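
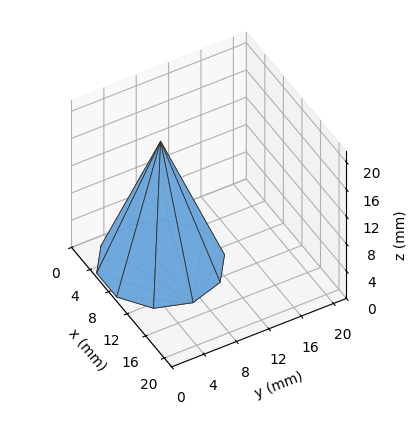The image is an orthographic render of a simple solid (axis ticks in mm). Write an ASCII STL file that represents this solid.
Reading the render: the shape is a regular 10-sided pyramid, base circumscribed radius ≈ 7 mm, apex at z ≈ 18 mm (dimensions read to the nearest mm from the axis ticks). For the STL, each face is triangulated and given an outward normal.

solid part
  facet normal 0.0000 0.0000 -1.0000
    outer loop
      vertex 9.16 13.66 0.00
      vertex 12.66 11.11 0.00
      vertex 14.00 7.00 0.00
    endloop
  endfacet
  facet normal 0.0000 0.0000 -1.0000
    outer loop
      vertex 4.84 13.66 0.00
      vertex 9.16 13.66 0.00
      vertex 14.00 7.00 0.00
    endloop
  endfacet
  facet normal 0.0000 0.0000 -1.0000
    outer loop
      vertex 1.34 11.11 0.00
      vertex 4.84 13.66 0.00
      vertex 14.00 7.00 0.00
    endloop
  endfacet
  facet normal 0.0000 0.0000 -1.0000
    outer loop
      vertex 0.00 7.00 0.00
      vertex 1.34 11.11 0.00
      vertex 14.00 7.00 0.00
    endloop
  endfacet
  facet normal 0.0000 0.0000 -1.0000
    outer loop
      vertex 1.34 2.89 0.00
      vertex 0.00 7.00 0.00
      vertex 14.00 7.00 0.00
    endloop
  endfacet
  facet normal 0.0000 0.0000 -1.0000
    outer loop
      vertex 4.84 0.34 0.00
      vertex 1.34 2.89 0.00
      vertex 14.00 7.00 0.00
    endloop
  endfacet
  facet normal 0.0000 0.0000 -1.0000
    outer loop
      vertex 9.16 0.34 0.00
      vertex 4.84 0.34 0.00
      vertex 14.00 7.00 0.00
    endloop
  endfacet
  facet normal 0.0000 0.0000 -1.0000
    outer loop
      vertex 12.66 2.89 0.00
      vertex 9.16 0.34 0.00
      vertex 14.00 7.00 0.00
    endloop
  endfacet
  facet normal 0.8917 0.2907 0.3468
    outer loop
      vertex 14.00 7.00 0.00
      vertex 12.66 11.11 0.00
      vertex 7.00 7.00 18.00
    endloop
  endfacet
  facet normal 0.5523 0.7581 0.3468
    outer loop
      vertex 12.66 11.11 0.00
      vertex 9.16 13.66 0.00
      vertex 7.00 7.00 18.00
    endloop
  endfacet
  facet normal 0.0000 0.9379 0.3470
    outer loop
      vertex 9.16 13.66 0.00
      vertex 4.84 13.66 0.00
      vertex 7.00 7.00 18.00
    endloop
  endfacet
  facet normal -0.5523 0.7581 0.3468
    outer loop
      vertex 4.84 13.66 0.00
      vertex 1.34 11.11 0.00
      vertex 7.00 7.00 18.00
    endloop
  endfacet
  facet normal -0.8917 0.2907 0.3468
    outer loop
      vertex 1.34 11.11 0.00
      vertex 0.00 7.00 0.00
      vertex 7.00 7.00 18.00
    endloop
  endfacet
  facet normal -0.8917 -0.2907 0.3468
    outer loop
      vertex 0.00 7.00 0.00
      vertex 1.34 2.89 0.00
      vertex 7.00 7.00 18.00
    endloop
  endfacet
  facet normal -0.5523 -0.7581 0.3468
    outer loop
      vertex 1.34 2.89 0.00
      vertex 4.84 0.34 0.00
      vertex 7.00 7.00 18.00
    endloop
  endfacet
  facet normal 0.0000 -0.9379 0.3470
    outer loop
      vertex 4.84 0.34 0.00
      vertex 9.16 0.34 0.00
      vertex 7.00 7.00 18.00
    endloop
  endfacet
  facet normal 0.5523 -0.7581 0.3468
    outer loop
      vertex 9.16 0.34 0.00
      vertex 12.66 2.89 0.00
      vertex 7.00 7.00 18.00
    endloop
  endfacet
  facet normal 0.8917 -0.2907 0.3468
    outer loop
      vertex 12.66 2.89 0.00
      vertex 14.00 7.00 0.00
      vertex 7.00 7.00 18.00
    endloop
  endfacet
endsolid part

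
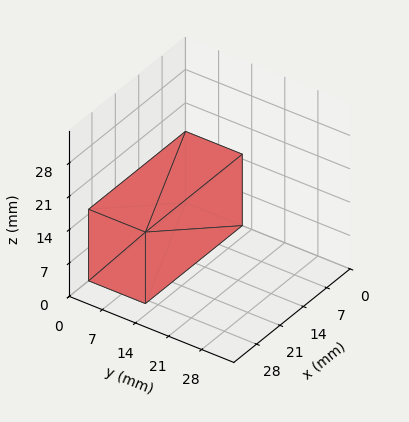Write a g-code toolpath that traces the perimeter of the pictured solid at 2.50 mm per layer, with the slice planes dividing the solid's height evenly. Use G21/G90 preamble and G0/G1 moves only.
Reading the render: the shape is a rectangular box, roughly 29 × 12 mm footprint and 15 mm tall (dimensions read to the nearest mm from the axis ticks). For the g-code, the solid's height is divided into equal slices at the stated Δz and each level perimeter traced with G1 moves after a G0 lift.

; perimeter-only toolpath
G21 ; units = mm
G90 ; absolute positioning
G28 ; home
; layer 1
G0 Z2.50
G0 X0.00 Y0.00
G1 X29.00 Y0.00
G1 X29.00 Y12.00
G1 X0.00 Y12.00
G1 X0.00 Y0.00
; layer 2
G0 Z5.00
G0 X0.00 Y0.00
G1 X29.00 Y0.00
G1 X29.00 Y12.00
G1 X0.00 Y12.00
G1 X0.00 Y0.00
; layer 3
G0 Z7.50
G0 X0.00 Y0.00
G1 X29.00 Y0.00
G1 X29.00 Y12.00
G1 X0.00 Y12.00
G1 X0.00 Y0.00
; layer 4
G0 Z10.00
G0 X0.00 Y0.00
G1 X29.00 Y0.00
G1 X29.00 Y12.00
G1 X0.00 Y12.00
G1 X0.00 Y0.00
; layer 5
G0 Z12.50
G0 X0.00 Y0.00
G1 X29.00 Y0.00
G1 X29.00 Y12.00
G1 X0.00 Y12.00
G1 X0.00 Y0.00
; layer 6
G0 Z15.00
G0 X0.00 Y0.00
G1 X29.00 Y0.00
G1 X29.00 Y12.00
G1 X0.00 Y12.00
G1 X0.00 Y0.00
M2 ; end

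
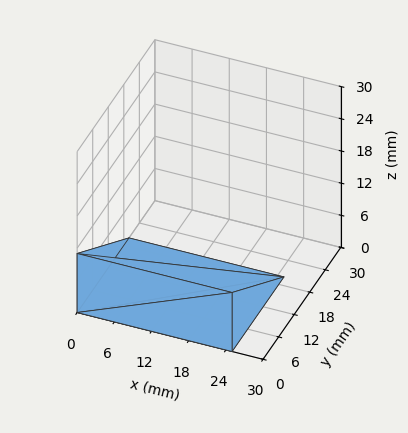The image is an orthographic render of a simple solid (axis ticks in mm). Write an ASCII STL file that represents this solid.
Reading the render: the shape is a wedge (ramp): 25 × 20 mm base, rising to 11 mm along the y=0 edge and sloping linearly to z=0 at y=20 (dimensions read to the nearest mm from the axis ticks). For the STL, each face is triangulated and given an outward normal.

solid part
  facet normal 0.0000 0.0000 -1.0000
    outer loop
      vertex 25.000 20.000 0.000
      vertex 25.000 0.000 0.000
      vertex 0.000 0.000 0.000
    endloop
  endfacet
  facet normal 0.0000 0.0000 -1.0000
    outer loop
      vertex 0.000 20.000 0.000
      vertex 25.000 20.000 0.000
      vertex 0.000 0.000 0.000
    endloop
  endfacet
  facet normal 0.0000 -1.0000 0.0000
    outer loop
      vertex 0.000 0.000 0.000
      vertex 25.000 0.000 0.000
      vertex 25.000 0.000 11.000
    endloop
  endfacet
  facet normal 0.0000 -1.0000 0.0000
    outer loop
      vertex 0.000 0.000 0.000
      vertex 25.000 0.000 11.000
      vertex 0.000 0.000 11.000
    endloop
  endfacet
  facet normal 0.0000 0.4819 0.8762
    outer loop
      vertex 0.000 0.000 11.000
      vertex 25.000 0.000 11.000
      vertex 25.000 20.000 0.000
    endloop
  endfacet
  facet normal 0.0000 0.4819 0.8762
    outer loop
      vertex 0.000 0.000 11.000
      vertex 25.000 20.000 0.000
      vertex 0.000 20.000 0.000
    endloop
  endfacet
  facet normal -1.0000 0.0000 0.0000
    outer loop
      vertex 0.000 0.000 11.000
      vertex 0.000 20.000 0.000
      vertex 0.000 0.000 0.000
    endloop
  endfacet
  facet normal 1.0000 0.0000 0.0000
    outer loop
      vertex 25.000 0.000 0.000
      vertex 25.000 20.000 0.000
      vertex 25.000 0.000 11.000
    endloop
  endfacet
endsolid part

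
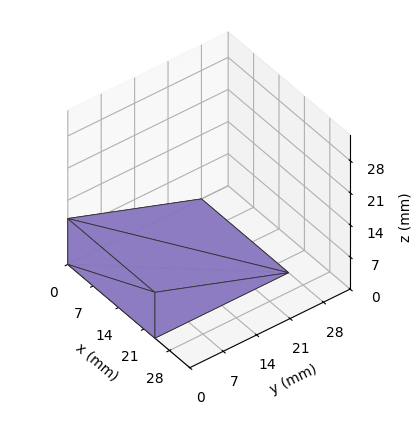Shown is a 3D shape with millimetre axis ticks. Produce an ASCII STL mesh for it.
Reading the render: the shape is a wedge (ramp): 24 × 28 mm base, rising to 10 mm along the y=0 edge and sloping linearly to z=0 at y=28 (dimensions read to the nearest mm from the axis ticks). For the STL, each face is triangulated and given an outward normal.

solid part
  facet normal 0.0000 0.0000 -1.0000
    outer loop
      vertex 24.000 28.000 0.000
      vertex 24.000 0.000 0.000
      vertex 0.000 0.000 0.000
    endloop
  endfacet
  facet normal 0.0000 0.0000 -1.0000
    outer loop
      vertex 0.000 28.000 0.000
      vertex 24.000 28.000 0.000
      vertex 0.000 0.000 0.000
    endloop
  endfacet
  facet normal 0.0000 -1.0000 0.0000
    outer loop
      vertex 0.000 0.000 0.000
      vertex 24.000 0.000 0.000
      vertex 24.000 0.000 10.000
    endloop
  endfacet
  facet normal 0.0000 -1.0000 0.0000
    outer loop
      vertex 0.000 0.000 0.000
      vertex 24.000 0.000 10.000
      vertex 0.000 0.000 10.000
    endloop
  endfacet
  facet normal 0.0000 0.3363 0.9417
    outer loop
      vertex 0.000 0.000 10.000
      vertex 24.000 0.000 10.000
      vertex 24.000 28.000 0.000
    endloop
  endfacet
  facet normal 0.0000 0.3363 0.9417
    outer loop
      vertex 0.000 0.000 10.000
      vertex 24.000 28.000 0.000
      vertex 0.000 28.000 0.000
    endloop
  endfacet
  facet normal -1.0000 0.0000 0.0000
    outer loop
      vertex 0.000 0.000 10.000
      vertex 0.000 28.000 0.000
      vertex 0.000 0.000 0.000
    endloop
  endfacet
  facet normal 1.0000 0.0000 0.0000
    outer loop
      vertex 24.000 0.000 0.000
      vertex 24.000 28.000 0.000
      vertex 24.000 0.000 10.000
    endloop
  endfacet
endsolid part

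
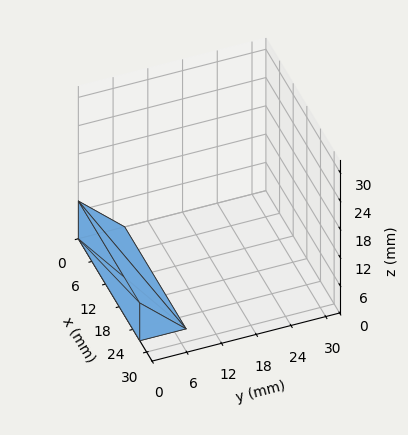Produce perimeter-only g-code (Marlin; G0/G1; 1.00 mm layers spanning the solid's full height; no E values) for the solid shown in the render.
Reading the render: the shape is a wedge (ramp): 27 × 8 mm base, rising to 8 mm along the y=0 edge and sloping linearly to z=0 at y=8 (dimensions read to the nearest mm from the axis ticks). For the g-code, the solid's height is divided into equal slices at the stated Δz and each level perimeter traced with G1 moves after a G0 lift.

; perimeter-only toolpath
G21 ; units = mm
G90 ; absolute positioning
G28 ; home
; layer 1
G0 Z1.00
G0 X0.00 Y0.00
G1 X27.00 Y0.00
G1 X27.00 Y7.00
G1 X0.00 Y7.00
G1 X0.00 Y0.00
; layer 2
G0 Z2.00
G0 X0.00 Y0.00
G1 X27.00 Y0.00
G1 X27.00 Y6.00
G1 X0.00 Y6.00
G1 X0.00 Y0.00
; layer 3
G0 Z3.00
G0 X0.00 Y0.00
G1 X27.00 Y0.00
G1 X27.00 Y5.00
G1 X0.00 Y5.00
G1 X0.00 Y0.00
; layer 4
G0 Z4.00
G0 X0.00 Y0.00
G1 X27.00 Y0.00
G1 X27.00 Y4.00
G1 X0.00 Y4.00
G1 X0.00 Y0.00
; layer 5
G0 Z5.00
G0 X0.00 Y0.00
G1 X27.00 Y0.00
G1 X27.00 Y3.00
G1 X0.00 Y3.00
G1 X0.00 Y0.00
; layer 6
G0 Z6.00
G0 X0.00 Y0.00
G1 X27.00 Y0.00
G1 X27.00 Y2.00
G1 X0.00 Y2.00
G1 X0.00 Y0.00
; layer 7
G0 Z7.00
G0 X0.00 Y0.00
G1 X27.00 Y0.00
G1 X27.00 Y1.00
G1 X0.00 Y1.00
G1 X0.00 Y0.00
M2 ; end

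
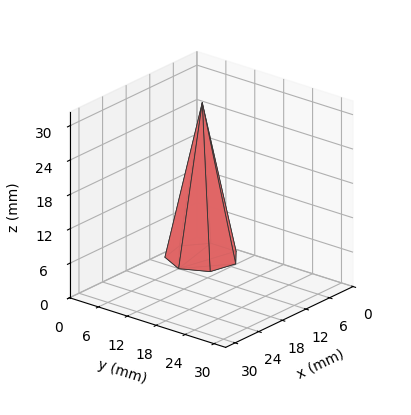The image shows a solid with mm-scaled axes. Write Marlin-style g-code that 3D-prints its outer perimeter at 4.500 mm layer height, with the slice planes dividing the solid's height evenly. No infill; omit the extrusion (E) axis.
Reading the render: the shape is a regular 7-sided pyramid, base circumscribed radius ≈ 6 mm, apex at z ≈ 27 mm (dimensions read to the nearest mm from the axis ticks). For the g-code, the solid's height is divided into equal slices at the stated Δz and each level perimeter traced with G1 moves after a G0 lift.

; perimeter-only toolpath
G21 ; units = mm
G90 ; absolute positioning
G28 ; home
; layer 1
G0 Z4.500
G0 X11.000 Y6.000
G1 X9.117 Y9.909
G1 X4.888 Y10.875
G1 X1.495 Y8.169
G1 X1.495 Y3.831
G1 X4.888 Y1.125
G1 X9.117 Y2.091
G1 X11.000 Y6.000
; layer 2
G0 Z9.000
G0 X10.000 Y6.000
G1 X8.494 Y9.127
G1 X5.110 Y9.900
G1 X2.396 Y7.735
G1 X2.396 Y4.265
G1 X5.110 Y2.100
G1 X8.494 Y2.873
G1 X10.000 Y6.000
; layer 3
G0 Z13.500
G0 X9.000 Y6.000
G1 X7.870 Y8.346
G1 X5.332 Y8.925
G1 X3.297 Y7.301
G1 X3.297 Y4.699
G1 X5.332 Y3.075
G1 X7.870 Y3.655
G1 X9.000 Y6.000
; layer 4
G0 Z18.000
G0 X8.000 Y6.000
G1 X7.247 Y7.564
G1 X5.555 Y7.950
G1 X4.198 Y6.868
G1 X4.198 Y5.132
G1 X5.555 Y4.050
G1 X7.247 Y4.436
G1 X8.000 Y6.000
; layer 5
G0 Z22.500
G0 X7.000 Y6.000
G1 X6.623 Y6.782
G1 X5.777 Y6.975
G1 X5.099 Y6.434
G1 X5.099 Y5.566
G1 X5.777 Y5.025
G1 X6.623 Y5.218
G1 X7.000 Y6.000
M2 ; end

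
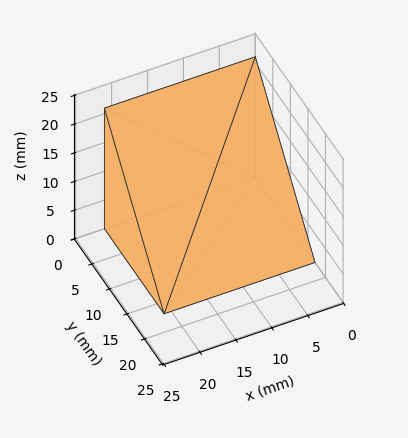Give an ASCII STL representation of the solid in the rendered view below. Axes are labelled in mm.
Reading the render: the shape is a wedge (ramp): 21 × 17 mm base, rising to 21 mm along the y=0 edge and sloping linearly to z=0 at y=17 (dimensions read to the nearest mm from the axis ticks). For the STL, each face is triangulated and given an outward normal.

solid part
  facet normal 0.0000 0.0000 -1.0000
    outer loop
      vertex 21.000 17.000 0.000
      vertex 21.000 0.000 0.000
      vertex 0.000 0.000 0.000
    endloop
  endfacet
  facet normal 0.0000 0.0000 -1.0000
    outer loop
      vertex 0.000 17.000 0.000
      vertex 21.000 17.000 0.000
      vertex 0.000 0.000 0.000
    endloop
  endfacet
  facet normal 0.0000 -1.0000 0.0000
    outer loop
      vertex 0.000 0.000 0.000
      vertex 21.000 0.000 0.000
      vertex 21.000 0.000 21.000
    endloop
  endfacet
  facet normal 0.0000 -1.0000 0.0000
    outer loop
      vertex 0.000 0.000 0.000
      vertex 21.000 0.000 21.000
      vertex 0.000 0.000 21.000
    endloop
  endfacet
  facet normal 0.0000 0.7772 0.6292
    outer loop
      vertex 0.000 0.000 21.000
      vertex 21.000 0.000 21.000
      vertex 21.000 17.000 0.000
    endloop
  endfacet
  facet normal 0.0000 0.7772 0.6292
    outer loop
      vertex 0.000 0.000 21.000
      vertex 21.000 17.000 0.000
      vertex 0.000 17.000 0.000
    endloop
  endfacet
  facet normal -1.0000 0.0000 0.0000
    outer loop
      vertex 0.000 0.000 21.000
      vertex 0.000 17.000 0.000
      vertex 0.000 0.000 0.000
    endloop
  endfacet
  facet normal 1.0000 0.0000 0.0000
    outer loop
      vertex 21.000 0.000 0.000
      vertex 21.000 17.000 0.000
      vertex 21.000 0.000 21.000
    endloop
  endfacet
endsolid part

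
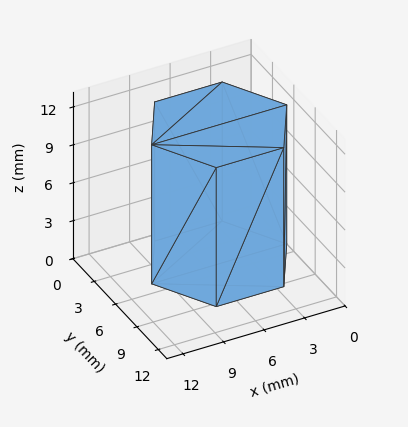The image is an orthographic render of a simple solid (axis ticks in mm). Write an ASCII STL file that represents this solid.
Reading the render: the shape is a regular 6-sided prism (a cylinder approximated with 6 flat sides), circumscribed radius ≈ 5 mm, height ≈ 11 mm (dimensions read to the nearest mm from the axis ticks). For the STL, each face is triangulated and given an outward normal.

solid part
  facet normal 0.0000 0.0000 -1.0000
    outer loop
      vertex 2.500 9.330 0.000
      vertex 7.500 9.330 0.000
      vertex 10.000 5.000 0.000
    endloop
  endfacet
  facet normal 0.0000 0.0000 -1.0000
    outer loop
      vertex 0.000 5.000 0.000
      vertex 2.500 9.330 0.000
      vertex 10.000 5.000 0.000
    endloop
  endfacet
  facet normal 0.0000 0.0000 -1.0000
    outer loop
      vertex 2.500 0.670 0.000
      vertex 0.000 5.000 0.000
      vertex 10.000 5.000 0.000
    endloop
  endfacet
  facet normal 0.0000 0.0000 -1.0000
    outer loop
      vertex 7.500 0.670 0.000
      vertex 2.500 0.670 0.000
      vertex 10.000 5.000 0.000
    endloop
  endfacet
  facet normal 0.0000 0.0000 1.0000
    outer loop
      vertex 10.000 5.000 11.000
      vertex 7.500 9.330 11.000
      vertex 2.500 9.330 11.000
    endloop
  endfacet
  facet normal 0.0000 0.0000 1.0000
    outer loop
      vertex 10.000 5.000 11.000
      vertex 2.500 9.330 11.000
      vertex 0.000 5.000 11.000
    endloop
  endfacet
  facet normal 0.0000 0.0000 1.0000
    outer loop
      vertex 10.000 5.000 11.000
      vertex 0.000 5.000 11.000
      vertex 2.500 0.670 11.000
    endloop
  endfacet
  facet normal 0.0000 0.0000 1.0000
    outer loop
      vertex 10.000 5.000 11.000
      vertex 2.500 0.670 11.000
      vertex 7.500 0.670 11.000
    endloop
  endfacet
  facet normal 0.8660 0.5000 0.0000
    outer loop
      vertex 10.000 5.000 0.000
      vertex 7.500 9.330 0.000
      vertex 7.500 9.330 11.000
    endloop
  endfacet
  facet normal 0.8660 0.5000 0.0000
    outer loop
      vertex 10.000 5.000 0.000
      vertex 7.500 9.330 11.000
      vertex 10.000 5.000 11.000
    endloop
  endfacet
  facet normal 0.0000 1.0000 0.0000
    outer loop
      vertex 7.500 9.330 0.000
      vertex 2.500 9.330 0.000
      vertex 2.500 9.330 11.000
    endloop
  endfacet
  facet normal 0.0000 1.0000 0.0000
    outer loop
      vertex 7.500 9.330 0.000
      vertex 2.500 9.330 11.000
      vertex 7.500 9.330 11.000
    endloop
  endfacet
  facet normal -0.8660 0.5000 0.0000
    outer loop
      vertex 2.500 9.330 0.000
      vertex 0.000 5.000 0.000
      vertex 0.000 5.000 11.000
    endloop
  endfacet
  facet normal -0.8660 0.5000 0.0000
    outer loop
      vertex 2.500 9.330 0.000
      vertex 0.000 5.000 11.000
      vertex 2.500 9.330 11.000
    endloop
  endfacet
  facet normal -0.8660 -0.5000 0.0000
    outer loop
      vertex 0.000 5.000 0.000
      vertex 2.500 0.670 0.000
      vertex 2.500 0.670 11.000
    endloop
  endfacet
  facet normal -0.8660 -0.5000 0.0000
    outer loop
      vertex 0.000 5.000 0.000
      vertex 2.500 0.670 11.000
      vertex 0.000 5.000 11.000
    endloop
  endfacet
  facet normal 0.0000 -1.0000 0.0000
    outer loop
      vertex 2.500 0.670 0.000
      vertex 7.500 0.670 0.000
      vertex 7.500 0.670 11.000
    endloop
  endfacet
  facet normal 0.0000 -1.0000 0.0000
    outer loop
      vertex 2.500 0.670 0.000
      vertex 7.500 0.670 11.000
      vertex 2.500 0.670 11.000
    endloop
  endfacet
  facet normal 0.8660 -0.5000 0.0000
    outer loop
      vertex 7.500 0.670 0.000
      vertex 10.000 5.000 0.000
      vertex 10.000 5.000 11.000
    endloop
  endfacet
  facet normal 0.8660 -0.5000 0.0000
    outer loop
      vertex 7.500 0.670 0.000
      vertex 10.000 5.000 11.000
      vertex 7.500 0.670 11.000
    endloop
  endfacet
endsolid part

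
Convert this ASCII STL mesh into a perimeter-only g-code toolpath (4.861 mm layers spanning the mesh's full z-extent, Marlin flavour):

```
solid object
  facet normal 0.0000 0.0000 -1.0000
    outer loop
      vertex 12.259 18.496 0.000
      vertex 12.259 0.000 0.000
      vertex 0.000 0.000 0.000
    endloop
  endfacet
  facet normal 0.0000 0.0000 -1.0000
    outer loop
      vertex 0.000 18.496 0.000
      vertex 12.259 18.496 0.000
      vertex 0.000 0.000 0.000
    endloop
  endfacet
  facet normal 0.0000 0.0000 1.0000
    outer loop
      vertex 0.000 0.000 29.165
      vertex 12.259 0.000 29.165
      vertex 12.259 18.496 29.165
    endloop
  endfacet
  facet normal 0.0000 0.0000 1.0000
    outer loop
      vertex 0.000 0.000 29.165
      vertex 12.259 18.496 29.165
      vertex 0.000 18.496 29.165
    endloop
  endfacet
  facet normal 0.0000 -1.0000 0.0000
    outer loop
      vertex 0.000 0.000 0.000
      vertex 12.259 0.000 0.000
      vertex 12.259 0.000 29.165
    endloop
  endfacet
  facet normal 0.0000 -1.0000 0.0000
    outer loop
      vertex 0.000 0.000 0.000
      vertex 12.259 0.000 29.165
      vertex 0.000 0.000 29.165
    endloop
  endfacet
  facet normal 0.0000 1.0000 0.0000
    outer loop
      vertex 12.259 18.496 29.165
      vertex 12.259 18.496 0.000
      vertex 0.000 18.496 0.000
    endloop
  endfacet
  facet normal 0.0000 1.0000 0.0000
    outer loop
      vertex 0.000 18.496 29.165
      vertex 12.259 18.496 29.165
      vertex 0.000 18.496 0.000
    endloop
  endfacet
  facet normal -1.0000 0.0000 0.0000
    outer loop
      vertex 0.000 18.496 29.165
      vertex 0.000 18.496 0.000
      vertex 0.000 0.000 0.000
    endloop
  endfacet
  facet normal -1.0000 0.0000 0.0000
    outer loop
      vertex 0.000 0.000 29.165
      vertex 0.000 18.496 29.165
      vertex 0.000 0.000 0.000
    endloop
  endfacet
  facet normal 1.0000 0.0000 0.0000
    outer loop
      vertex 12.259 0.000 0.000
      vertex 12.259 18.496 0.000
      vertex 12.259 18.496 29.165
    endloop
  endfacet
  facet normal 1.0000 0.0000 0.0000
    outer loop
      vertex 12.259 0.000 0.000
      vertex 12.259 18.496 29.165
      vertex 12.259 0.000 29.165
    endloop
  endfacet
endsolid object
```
; perimeter-only toolpath
G21 ; units = mm
G90 ; absolute positioning
G28 ; home
; layer 1
G0 Z4.861
G0 X0.000 Y0.000
G1 X12.259 Y0.000
G1 X12.259 Y18.496
G1 X0.000 Y18.496
G1 X0.000 Y0.000
; layer 2
G0 Z9.722
G0 X0.000 Y0.000
G1 X12.259 Y0.000
G1 X12.259 Y18.496
G1 X0.000 Y18.496
G1 X0.000 Y0.000
; layer 3
G0 Z14.582
G0 X0.000 Y0.000
G1 X12.259 Y0.000
G1 X12.259 Y18.496
G1 X0.000 Y18.496
G1 X0.000 Y0.000
; layer 4
G0 Z19.443
G0 X0.000 Y0.000
G1 X12.259 Y0.000
G1 X12.259 Y18.496
G1 X0.000 Y18.496
G1 X0.000 Y0.000
; layer 5
G0 Z24.304
G0 X0.000 Y0.000
G1 X12.259 Y0.000
G1 X12.259 Y18.496
G1 X0.000 Y18.496
G1 X0.000 Y0.000
; layer 6
G0 Z29.165
G0 X0.000 Y0.000
G1 X12.259 Y0.000
G1 X12.259 Y18.496
G1 X0.000 Y18.496
G1 X0.000 Y0.000
M2 ; end

The solid is a rectangular box, roughly 12.3 × 18.5 mm footprint and 29.2 mm tall. Slicing at Δz = 4.861 mm — 6 equal slices spanning the solid's height, so layer i sits at z = i·h/6 — gives 6 non-empty perimeters. Each is a 4-segment closed polygon; G0 lifts to the layer z and rapids to the start vertex, then G1 traces the edges.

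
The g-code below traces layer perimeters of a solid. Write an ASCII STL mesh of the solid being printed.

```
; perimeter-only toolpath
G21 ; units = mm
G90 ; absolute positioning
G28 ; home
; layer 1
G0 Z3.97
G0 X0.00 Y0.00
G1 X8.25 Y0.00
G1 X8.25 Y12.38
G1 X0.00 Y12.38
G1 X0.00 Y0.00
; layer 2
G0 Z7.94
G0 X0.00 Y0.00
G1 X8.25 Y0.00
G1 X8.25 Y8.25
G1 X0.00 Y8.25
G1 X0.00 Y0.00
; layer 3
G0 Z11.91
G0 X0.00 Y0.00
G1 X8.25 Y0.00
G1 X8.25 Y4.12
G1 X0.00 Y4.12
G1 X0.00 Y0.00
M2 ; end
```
solid part
  facet normal 0.0000 0.0000 -1.0000
    outer loop
      vertex 8.25 16.50 0.00
      vertex 8.25 0.00 0.00
      vertex 0.00 0.00 0.00
    endloop
  endfacet
  facet normal 0.0000 0.0000 -1.0000
    outer loop
      vertex 0.00 16.50 0.00
      vertex 8.25 16.50 0.00
      vertex 0.00 0.00 0.00
    endloop
  endfacet
  facet normal 0.0000 -1.0000 0.0000
    outer loop
      vertex 0.00 0.00 0.00
      vertex 8.25 0.00 0.00
      vertex 8.25 0.00 15.88
    endloop
  endfacet
  facet normal 0.0000 -1.0000 0.0000
    outer loop
      vertex 0.00 0.00 0.00
      vertex 8.25 0.00 15.88
      vertex 0.00 0.00 15.88
    endloop
  endfacet
  facet normal 0.0000 0.6934 0.7205
    outer loop
      vertex 0.00 0.00 15.88
      vertex 8.25 0.00 15.88
      vertex 8.25 16.50 0.00
    endloop
  endfacet
  facet normal 0.0000 0.6934 0.7205
    outer loop
      vertex 0.00 0.00 15.88
      vertex 8.25 16.50 0.00
      vertex 0.00 16.50 0.00
    endloop
  endfacet
  facet normal -1.0000 0.0000 0.0000
    outer loop
      vertex 0.00 0.00 15.88
      vertex 0.00 16.50 0.00
      vertex 0.00 0.00 0.00
    endloop
  endfacet
  facet normal 1.0000 0.0000 0.0000
    outer loop
      vertex 8.25 0.00 0.00
      vertex 8.25 16.50 0.00
      vertex 8.25 0.00 15.88
    endloop
  endfacet
endsolid part

The G0 Z moves step by Δz≈3.97 mm. The G1 loops shrink linearly with z, so the solid tapers from its base footprint up to z≈15.9. Closing with a flat bottom cap and the tapered top and triangulating gives 8 facets — a wedge (ramp): 8.25 × 16.5 mm base, rising to 15.9 mm along the y=0 edge and sloping linearly to z=0 at y=16.5.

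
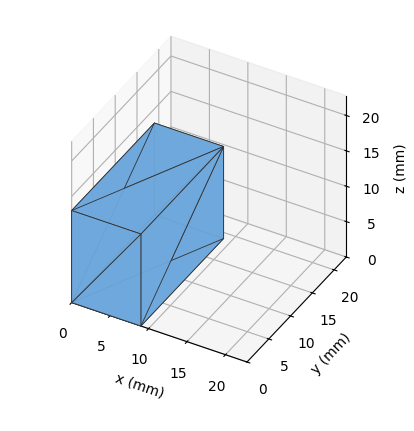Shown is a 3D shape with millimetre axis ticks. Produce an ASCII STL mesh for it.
Reading the render: the shape is a rectangular box, roughly 9 × 19 mm footprint and 13 mm tall (dimensions read to the nearest mm from the axis ticks). For the STL, each face is triangulated and given an outward normal.

solid part
  facet normal 0.0000 0.0000 -1.0000
    outer loop
      vertex 9.000 19.000 0.000
      vertex 9.000 0.000 0.000
      vertex 0.000 0.000 0.000
    endloop
  endfacet
  facet normal 0.0000 0.0000 -1.0000
    outer loop
      vertex 0.000 19.000 0.000
      vertex 9.000 19.000 0.000
      vertex 0.000 0.000 0.000
    endloop
  endfacet
  facet normal 0.0000 0.0000 1.0000
    outer loop
      vertex 0.000 0.000 13.000
      vertex 9.000 0.000 13.000
      vertex 9.000 19.000 13.000
    endloop
  endfacet
  facet normal 0.0000 0.0000 1.0000
    outer loop
      vertex 0.000 0.000 13.000
      vertex 9.000 19.000 13.000
      vertex 0.000 19.000 13.000
    endloop
  endfacet
  facet normal 0.0000 -1.0000 0.0000
    outer loop
      vertex 0.000 0.000 0.000
      vertex 9.000 0.000 0.000
      vertex 9.000 0.000 13.000
    endloop
  endfacet
  facet normal 0.0000 -1.0000 0.0000
    outer loop
      vertex 0.000 0.000 0.000
      vertex 9.000 0.000 13.000
      vertex 0.000 0.000 13.000
    endloop
  endfacet
  facet normal 0.0000 1.0000 0.0000
    outer loop
      vertex 9.000 19.000 13.000
      vertex 9.000 19.000 0.000
      vertex 0.000 19.000 0.000
    endloop
  endfacet
  facet normal 0.0000 1.0000 0.0000
    outer loop
      vertex 0.000 19.000 13.000
      vertex 9.000 19.000 13.000
      vertex 0.000 19.000 0.000
    endloop
  endfacet
  facet normal -1.0000 0.0000 0.0000
    outer loop
      vertex 0.000 19.000 13.000
      vertex 0.000 19.000 0.000
      vertex 0.000 0.000 0.000
    endloop
  endfacet
  facet normal -1.0000 0.0000 0.0000
    outer loop
      vertex 0.000 0.000 13.000
      vertex 0.000 19.000 13.000
      vertex 0.000 0.000 0.000
    endloop
  endfacet
  facet normal 1.0000 0.0000 0.0000
    outer loop
      vertex 9.000 0.000 0.000
      vertex 9.000 19.000 0.000
      vertex 9.000 19.000 13.000
    endloop
  endfacet
  facet normal 1.0000 0.0000 0.0000
    outer loop
      vertex 9.000 0.000 0.000
      vertex 9.000 19.000 13.000
      vertex 9.000 0.000 13.000
    endloop
  endfacet
endsolid part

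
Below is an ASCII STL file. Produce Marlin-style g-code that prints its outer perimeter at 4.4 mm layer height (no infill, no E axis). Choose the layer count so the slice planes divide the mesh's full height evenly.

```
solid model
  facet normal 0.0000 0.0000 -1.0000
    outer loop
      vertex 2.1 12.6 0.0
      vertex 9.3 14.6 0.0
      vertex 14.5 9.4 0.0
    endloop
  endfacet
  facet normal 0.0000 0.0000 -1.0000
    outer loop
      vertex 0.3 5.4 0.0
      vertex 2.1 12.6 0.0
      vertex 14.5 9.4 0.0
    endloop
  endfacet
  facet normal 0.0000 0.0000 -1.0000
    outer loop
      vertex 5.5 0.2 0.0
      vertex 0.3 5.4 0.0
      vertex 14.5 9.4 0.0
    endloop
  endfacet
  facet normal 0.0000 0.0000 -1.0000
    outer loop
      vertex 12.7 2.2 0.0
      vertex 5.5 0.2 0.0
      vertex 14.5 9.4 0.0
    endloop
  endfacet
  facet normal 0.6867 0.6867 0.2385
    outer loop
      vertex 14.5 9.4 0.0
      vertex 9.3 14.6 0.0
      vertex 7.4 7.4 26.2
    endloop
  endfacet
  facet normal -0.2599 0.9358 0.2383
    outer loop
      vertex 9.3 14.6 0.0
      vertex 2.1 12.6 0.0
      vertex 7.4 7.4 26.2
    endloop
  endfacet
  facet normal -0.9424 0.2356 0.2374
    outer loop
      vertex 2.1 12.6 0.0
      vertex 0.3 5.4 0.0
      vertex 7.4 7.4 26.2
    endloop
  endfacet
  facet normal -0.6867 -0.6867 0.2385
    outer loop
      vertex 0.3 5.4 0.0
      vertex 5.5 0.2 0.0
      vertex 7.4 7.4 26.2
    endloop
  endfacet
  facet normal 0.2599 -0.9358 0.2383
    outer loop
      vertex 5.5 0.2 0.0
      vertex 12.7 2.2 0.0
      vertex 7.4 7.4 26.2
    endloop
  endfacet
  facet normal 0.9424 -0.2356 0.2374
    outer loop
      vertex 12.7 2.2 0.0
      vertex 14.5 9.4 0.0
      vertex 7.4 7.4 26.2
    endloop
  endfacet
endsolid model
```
; perimeter-only toolpath
G21 ; units = mm
G90 ; absolute positioning
G28 ; home
; layer 1
G0 Z4.4
G0 X13.3 Y9.1
G1 X9.0 Y13.4
G1 X3.0 Y11.7
G1 X1.5 Y5.7
G1 X5.8 Y1.4
G1 X11.8 Y3.1
G1 X13.3 Y9.1
; layer 2
G0 Z8.7
G0 X12.1 Y8.7
G1 X8.7 Y12.2
G1 X3.9 Y10.9
G1 X2.7 Y6.1
G1 X6.1 Y2.6
G1 X10.9 Y3.9
G1 X12.1 Y8.7
; layer 3
G0 Z13.1
G0 X10.9 Y8.4
G1 X8.4 Y11.0
G1 X4.8 Y10.0
G1 X3.9 Y6.4
G1 X6.5 Y3.8
G1 X10.1 Y4.8
G1 X10.9 Y8.4
; layer 4
G0 Z17.5
G0 X9.8 Y8.1
G1 X8.0 Y9.8
G1 X5.6 Y9.1
G1 X5.0 Y6.7
G1 X6.8 Y5.0
G1 X9.2 Y5.7
G1 X9.8 Y8.1
; layer 5
G0 Z21.8
G0 X8.6 Y7.7
G1 X7.7 Y8.6
G1 X6.5 Y8.3
G1 X6.2 Y7.1
G1 X7.1 Y6.2
G1 X8.3 Y6.5
G1 X8.6 Y7.7
M2 ; end

The solid is a regular 6-sided pyramid, base circumscribed radius ≈ 7.4 mm, apex at z ≈ 26.2 mm. Slicing at Δz = 4.4 mm — 6 equal slices spanning the solid's height, so layer i sits at z = i·h/6 — gives 5 non-empty perimeters. Each is a 6-segment closed polygon; G0 lifts to the layer z and rapids to the start vertex, then G1 traces the edges. The cross-section shrinks linearly with z (the slice at the apex is degenerate and omitted).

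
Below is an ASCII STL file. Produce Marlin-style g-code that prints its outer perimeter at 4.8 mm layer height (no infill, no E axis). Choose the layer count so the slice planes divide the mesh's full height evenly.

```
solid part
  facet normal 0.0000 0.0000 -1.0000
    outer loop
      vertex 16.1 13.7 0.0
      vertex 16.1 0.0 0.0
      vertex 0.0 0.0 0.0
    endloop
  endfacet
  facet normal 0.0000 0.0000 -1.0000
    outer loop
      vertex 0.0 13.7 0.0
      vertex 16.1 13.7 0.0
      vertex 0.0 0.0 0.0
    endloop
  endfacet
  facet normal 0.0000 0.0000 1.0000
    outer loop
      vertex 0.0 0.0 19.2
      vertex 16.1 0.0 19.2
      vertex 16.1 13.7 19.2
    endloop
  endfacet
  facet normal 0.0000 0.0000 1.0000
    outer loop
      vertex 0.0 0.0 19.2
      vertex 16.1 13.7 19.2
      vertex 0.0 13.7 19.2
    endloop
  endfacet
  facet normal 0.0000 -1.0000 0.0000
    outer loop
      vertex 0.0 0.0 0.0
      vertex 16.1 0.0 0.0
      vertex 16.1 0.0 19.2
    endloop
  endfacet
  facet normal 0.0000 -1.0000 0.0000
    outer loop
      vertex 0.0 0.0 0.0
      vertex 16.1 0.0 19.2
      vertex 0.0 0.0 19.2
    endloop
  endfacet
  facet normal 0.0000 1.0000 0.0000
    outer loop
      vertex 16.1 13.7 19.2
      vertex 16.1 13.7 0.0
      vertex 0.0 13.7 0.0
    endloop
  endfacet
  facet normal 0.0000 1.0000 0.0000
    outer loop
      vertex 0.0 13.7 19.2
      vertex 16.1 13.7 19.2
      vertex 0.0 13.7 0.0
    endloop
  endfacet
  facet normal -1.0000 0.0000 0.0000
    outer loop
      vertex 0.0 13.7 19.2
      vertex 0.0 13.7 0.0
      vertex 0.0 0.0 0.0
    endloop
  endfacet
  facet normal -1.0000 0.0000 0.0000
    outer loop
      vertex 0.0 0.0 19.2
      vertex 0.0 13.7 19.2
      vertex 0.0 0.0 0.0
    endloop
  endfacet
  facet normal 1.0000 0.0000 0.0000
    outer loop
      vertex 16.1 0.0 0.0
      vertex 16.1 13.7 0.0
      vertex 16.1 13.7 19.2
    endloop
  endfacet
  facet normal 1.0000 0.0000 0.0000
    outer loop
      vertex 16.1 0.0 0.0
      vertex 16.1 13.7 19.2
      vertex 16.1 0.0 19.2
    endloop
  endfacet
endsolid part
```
; perimeter-only toolpath
G21 ; units = mm
G90 ; absolute positioning
G28 ; home
; layer 1
G0 Z4.8
G0 X0.0 Y0.0
G1 X16.1 Y0.0
G1 X16.1 Y13.7
G1 X0.0 Y13.7
G1 X0.0 Y0.0
; layer 2
G0 Z9.6
G0 X0.0 Y0.0
G1 X16.1 Y0.0
G1 X16.1 Y13.7
G1 X0.0 Y13.7
G1 X0.0 Y0.0
; layer 3
G0 Z14.4
G0 X0.0 Y0.0
G1 X16.1 Y0.0
G1 X16.1 Y13.7
G1 X0.0 Y13.7
G1 X0.0 Y0.0
; layer 4
G0 Z19.2
G0 X0.0 Y0.0
G1 X16.1 Y0.0
G1 X16.1 Y13.7
G1 X0.0 Y13.7
G1 X0.0 Y0.0
M2 ; end

The solid is a rectangular box, roughly 16.1 × 13.7 mm footprint and 19.2 mm tall. Slicing at Δz = 4.8 mm — 4 equal slices spanning the solid's height, so layer i sits at z = i·h/4 — gives 4 non-empty perimeters. Each is a 4-segment closed polygon; G0 lifts to the layer z and rapids to the start vertex, then G1 traces the edges.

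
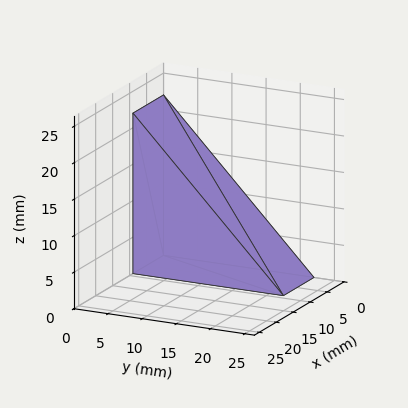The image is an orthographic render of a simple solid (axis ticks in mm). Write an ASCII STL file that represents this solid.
Reading the render: the shape is a wedge (ramp): 9 × 22 mm base, rising to 22 mm along the y=0 edge and sloping linearly to z=0 at y=22 (dimensions read to the nearest mm from the axis ticks). For the STL, each face is triangulated and given an outward normal.

solid part
  facet normal 0.0000 0.0000 -1.0000
    outer loop
      vertex 9.000 22.000 0.000
      vertex 9.000 0.000 0.000
      vertex 0.000 0.000 0.000
    endloop
  endfacet
  facet normal 0.0000 0.0000 -1.0000
    outer loop
      vertex 0.000 22.000 0.000
      vertex 9.000 22.000 0.000
      vertex 0.000 0.000 0.000
    endloop
  endfacet
  facet normal 0.0000 -1.0000 0.0000
    outer loop
      vertex 0.000 0.000 0.000
      vertex 9.000 0.000 0.000
      vertex 9.000 0.000 22.000
    endloop
  endfacet
  facet normal 0.0000 -1.0000 0.0000
    outer loop
      vertex 0.000 0.000 0.000
      vertex 9.000 0.000 22.000
      vertex 0.000 0.000 22.000
    endloop
  endfacet
  facet normal 0.0000 0.7071 0.7071
    outer loop
      vertex 0.000 0.000 22.000
      vertex 9.000 0.000 22.000
      vertex 9.000 22.000 0.000
    endloop
  endfacet
  facet normal 0.0000 0.7071 0.7071
    outer loop
      vertex 0.000 0.000 22.000
      vertex 9.000 22.000 0.000
      vertex 0.000 22.000 0.000
    endloop
  endfacet
  facet normal -1.0000 0.0000 0.0000
    outer loop
      vertex 0.000 0.000 22.000
      vertex 0.000 22.000 0.000
      vertex 0.000 0.000 0.000
    endloop
  endfacet
  facet normal 1.0000 0.0000 0.0000
    outer loop
      vertex 9.000 0.000 0.000
      vertex 9.000 22.000 0.000
      vertex 9.000 0.000 22.000
    endloop
  endfacet
endsolid part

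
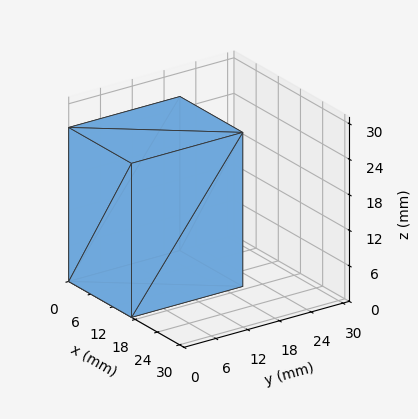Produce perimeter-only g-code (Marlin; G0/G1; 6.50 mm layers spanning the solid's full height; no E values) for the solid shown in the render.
Reading the render: the shape is a rectangular box, roughly 17 × 21 mm footprint and 26 mm tall (dimensions read to the nearest mm from the axis ticks). For the g-code, the solid's height is divided into equal slices at the stated Δz and each level perimeter traced with G1 moves after a G0 lift.

; perimeter-only toolpath
G21 ; units = mm
G90 ; absolute positioning
G28 ; home
; layer 1
G0 Z6.50
G0 X0.00 Y0.00
G1 X17.00 Y0.00
G1 X17.00 Y21.00
G1 X0.00 Y21.00
G1 X0.00 Y0.00
; layer 2
G0 Z13.00
G0 X0.00 Y0.00
G1 X17.00 Y0.00
G1 X17.00 Y21.00
G1 X0.00 Y21.00
G1 X0.00 Y0.00
; layer 3
G0 Z19.50
G0 X0.00 Y0.00
G1 X17.00 Y0.00
G1 X17.00 Y21.00
G1 X0.00 Y21.00
G1 X0.00 Y0.00
; layer 4
G0 Z26.00
G0 X0.00 Y0.00
G1 X17.00 Y0.00
G1 X17.00 Y21.00
G1 X0.00 Y21.00
G1 X0.00 Y0.00
M2 ; end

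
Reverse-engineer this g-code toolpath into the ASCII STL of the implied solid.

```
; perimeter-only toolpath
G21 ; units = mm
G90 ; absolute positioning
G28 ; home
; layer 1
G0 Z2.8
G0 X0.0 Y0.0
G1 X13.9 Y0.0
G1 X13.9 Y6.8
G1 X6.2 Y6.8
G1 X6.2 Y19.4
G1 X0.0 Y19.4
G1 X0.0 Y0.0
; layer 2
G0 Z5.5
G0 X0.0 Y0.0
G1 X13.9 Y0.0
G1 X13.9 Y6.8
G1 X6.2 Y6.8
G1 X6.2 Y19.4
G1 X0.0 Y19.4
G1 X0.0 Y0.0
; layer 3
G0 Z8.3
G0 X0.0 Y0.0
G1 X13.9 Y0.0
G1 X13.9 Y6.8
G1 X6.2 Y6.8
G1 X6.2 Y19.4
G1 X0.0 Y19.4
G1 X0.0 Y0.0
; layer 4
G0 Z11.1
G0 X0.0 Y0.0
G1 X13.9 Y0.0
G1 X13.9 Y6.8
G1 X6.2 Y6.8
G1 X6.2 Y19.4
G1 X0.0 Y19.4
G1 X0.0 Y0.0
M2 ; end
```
solid part
  facet normal 0.0000 0.0000 -1.0000
    outer loop
      vertex 13.9 6.8 0.0
      vertex 13.9 0.0 0.0
      vertex 0.0 0.0 0.0
    endloop
  endfacet
  facet normal 0.0000 0.0000 -1.0000
    outer loop
      vertex 6.2 6.8 0.0
      vertex 13.9 6.8 0.0
      vertex 0.0 0.0 0.0
    endloop
  endfacet
  facet normal 0.0000 0.0000 -1.0000
    outer loop
      vertex 6.2 19.4 0.0
      vertex 6.2 6.8 0.0
      vertex 0.0 0.0 0.0
    endloop
  endfacet
  facet normal 0.0000 0.0000 -1.0000
    outer loop
      vertex 0.0 19.4 0.0
      vertex 6.2 19.4 0.0
      vertex 0.0 0.0 0.0
    endloop
  endfacet
  facet normal 0.0000 0.0000 1.0000
    outer loop
      vertex 0.0 0.0 11.1
      vertex 13.9 0.0 11.1
      vertex 13.9 6.8 11.1
    endloop
  endfacet
  facet normal 0.0000 0.0000 1.0000
    outer loop
      vertex 0.0 0.0 11.1
      vertex 13.9 6.8 11.1
      vertex 6.2 6.8 11.1
    endloop
  endfacet
  facet normal 0.0000 0.0000 1.0000
    outer loop
      vertex 0.0 0.0 11.1
      vertex 6.2 6.8 11.1
      vertex 6.2 19.4 11.1
    endloop
  endfacet
  facet normal 0.0000 0.0000 1.0000
    outer loop
      vertex 0.0 0.0 11.1
      vertex 6.2 19.4 11.1
      vertex 0.0 19.4 11.1
    endloop
  endfacet
  facet normal 0.0000 -1.0000 0.0000
    outer loop
      vertex 0.0 0.0 0.0
      vertex 13.9 0.0 0.0
      vertex 13.9 0.0 11.1
    endloop
  endfacet
  facet normal 0.0000 -1.0000 0.0000
    outer loop
      vertex 0.0 0.0 0.0
      vertex 13.9 0.0 11.1
      vertex 0.0 0.0 11.1
    endloop
  endfacet
  facet normal 1.0000 0.0000 0.0000
    outer loop
      vertex 13.9 0.0 0.0
      vertex 13.9 6.8 0.0
      vertex 13.9 6.8 11.1
    endloop
  endfacet
  facet normal 1.0000 0.0000 0.0000
    outer loop
      vertex 13.9 0.0 0.0
      vertex 13.9 6.8 11.1
      vertex 13.9 0.0 11.1
    endloop
  endfacet
  facet normal 0.0000 1.0000 0.0000
    outer loop
      vertex 13.9 6.8 0.0
      vertex 6.2 6.8 0.0
      vertex 6.2 6.8 11.1
    endloop
  endfacet
  facet normal 0.0000 1.0000 0.0000
    outer loop
      vertex 13.9 6.8 0.0
      vertex 6.2 6.8 11.1
      vertex 13.9 6.8 11.1
    endloop
  endfacet
  facet normal 1.0000 0.0000 0.0000
    outer loop
      vertex 6.2 6.8 0.0
      vertex 6.2 19.4 0.0
      vertex 6.2 19.4 11.1
    endloop
  endfacet
  facet normal 1.0000 0.0000 0.0000
    outer loop
      vertex 6.2 6.8 0.0
      vertex 6.2 19.4 11.1
      vertex 6.2 6.8 11.1
    endloop
  endfacet
  facet normal 0.0000 1.0000 0.0000
    outer loop
      vertex 6.2 19.4 0.0
      vertex 0.0 19.4 0.0
      vertex 0.0 19.4 11.1
    endloop
  endfacet
  facet normal 0.0000 1.0000 0.0000
    outer loop
      vertex 6.2 19.4 0.0
      vertex 0.0 19.4 11.1
      vertex 6.2 19.4 11.1
    endloop
  endfacet
  facet normal -1.0000 0.0000 0.0000
    outer loop
      vertex 0.0 19.4 0.0
      vertex 0.0 0.0 0.0
      vertex 0.0 0.0 11.1
    endloop
  endfacet
  facet normal -1.0000 0.0000 0.0000
    outer loop
      vertex 0.0 19.4 0.0
      vertex 0.0 0.0 11.1
      vertex 0.0 19.4 11.1
    endloop
  endfacet
endsolid part

The G0 Z moves step by Δz≈2.8 mm. Every layer's G1 loop is the same polygon, so the solid is a straight extrusion of it from z=0 to z≈11.1. Closing with flat bottom and top caps and triangulating gives 20 facets — an L-shaped prism: outer 13.9 × 19.4 mm, arm thicknesses ≈ 6.8 mm (horizontal) and 6.2 mm (vertical), extruded 11.1 mm in z.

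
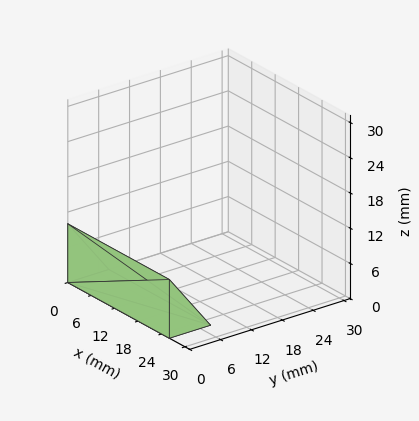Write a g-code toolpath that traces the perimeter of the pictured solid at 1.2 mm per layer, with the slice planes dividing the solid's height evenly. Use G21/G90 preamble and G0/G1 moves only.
Reading the render: the shape is a wedge (ramp): 26 × 8 mm base, rising to 10 mm along the y=0 edge and sloping linearly to z=0 at y=8 (dimensions read to the nearest mm from the axis ticks). For the g-code, the solid's height is divided into equal slices at the stated Δz and each level perimeter traced with G1 moves after a G0 lift.

; perimeter-only toolpath
G21 ; units = mm
G90 ; absolute positioning
G28 ; home
; layer 1
G0 Z1.2
G0 X0.0 Y0.0
G1 X26.0 Y0.0
G1 X26.0 Y7.0
G1 X0.0 Y7.0
G1 X0.0 Y0.0
; layer 2
G0 Z2.5
G0 X0.0 Y0.0
G1 X26.0 Y0.0
G1 X26.0 Y6.0
G1 X0.0 Y6.0
G1 X0.0 Y0.0
; layer 3
G0 Z3.8
G0 X0.0 Y0.0
G1 X26.0 Y0.0
G1 X26.0 Y5.0
G1 X0.0 Y5.0
G1 X0.0 Y0.0
; layer 4
G0 Z5.0
G0 X0.0 Y0.0
G1 X26.0 Y0.0
G1 X26.0 Y4.0
G1 X0.0 Y4.0
G1 X0.0 Y0.0
; layer 5
G0 Z6.2
G0 X0.0 Y0.0
G1 X26.0 Y0.0
G1 X26.0 Y3.0
G1 X0.0 Y3.0
G1 X0.0 Y0.0
; layer 6
G0 Z7.5
G0 X0.0 Y0.0
G1 X26.0 Y0.0
G1 X26.0 Y2.0
G1 X0.0 Y2.0
G1 X0.0 Y0.0
; layer 7
G0 Z8.8
G0 X0.0 Y0.0
G1 X26.0 Y0.0
G1 X26.0 Y1.0
G1 X0.0 Y1.0
G1 X0.0 Y0.0
M2 ; end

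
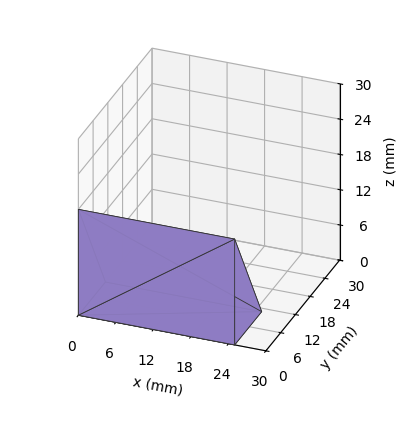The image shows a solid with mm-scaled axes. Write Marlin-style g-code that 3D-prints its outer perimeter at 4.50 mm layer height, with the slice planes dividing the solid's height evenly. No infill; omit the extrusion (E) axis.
Reading the render: the shape is a wedge (ramp): 25 × 11 mm base, rising to 18 mm along the y=0 edge and sloping linearly to z=0 at y=11 (dimensions read to the nearest mm from the axis ticks). For the g-code, the solid's height is divided into equal slices at the stated Δz and each level perimeter traced with G1 moves after a G0 lift.

; perimeter-only toolpath
G21 ; units = mm
G90 ; absolute positioning
G28 ; home
; layer 1
G0 Z4.50
G0 X0.00 Y0.00
G1 X25.00 Y0.00
G1 X25.00 Y8.25
G1 X0.00 Y8.25
G1 X0.00 Y0.00
; layer 2
G0 Z9.00
G0 X0.00 Y0.00
G1 X25.00 Y0.00
G1 X25.00 Y5.50
G1 X0.00 Y5.50
G1 X0.00 Y0.00
; layer 3
G0 Z13.50
G0 X0.00 Y0.00
G1 X25.00 Y0.00
G1 X25.00 Y2.75
G1 X0.00 Y2.75
G1 X0.00 Y0.00
M2 ; end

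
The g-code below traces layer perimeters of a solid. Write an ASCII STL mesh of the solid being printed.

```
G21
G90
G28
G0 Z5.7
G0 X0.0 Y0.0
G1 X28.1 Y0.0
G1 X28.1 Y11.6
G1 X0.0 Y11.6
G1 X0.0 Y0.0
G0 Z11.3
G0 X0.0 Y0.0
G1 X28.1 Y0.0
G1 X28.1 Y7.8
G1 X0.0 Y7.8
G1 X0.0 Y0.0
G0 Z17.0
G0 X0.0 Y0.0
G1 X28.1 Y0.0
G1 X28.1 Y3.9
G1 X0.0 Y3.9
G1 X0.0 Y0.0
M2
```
solid part
  facet normal 0.0000 0.0000 -1.0000
    outer loop
      vertex 28.1 15.5 0.0
      vertex 28.1 0.0 0.0
      vertex 0.0 0.0 0.0
    endloop
  endfacet
  facet normal 0.0000 0.0000 -1.0000
    outer loop
      vertex 0.0 15.5 0.0
      vertex 28.1 15.5 0.0
      vertex 0.0 0.0 0.0
    endloop
  endfacet
  facet normal 0.0000 -1.0000 0.0000
    outer loop
      vertex 0.0 0.0 0.0
      vertex 28.1 0.0 0.0
      vertex 28.1 0.0 22.6
    endloop
  endfacet
  facet normal 0.0000 -1.0000 0.0000
    outer loop
      vertex 0.0 0.0 0.0
      vertex 28.1 0.0 22.6
      vertex 0.0 0.0 22.6
    endloop
  endfacet
  facet normal 0.0000 0.8247 0.5656
    outer loop
      vertex 0.0 0.0 22.6
      vertex 28.1 0.0 22.6
      vertex 28.1 15.5 0.0
    endloop
  endfacet
  facet normal 0.0000 0.8247 0.5656
    outer loop
      vertex 0.0 0.0 22.6
      vertex 28.1 15.5 0.0
      vertex 0.0 15.5 0.0
    endloop
  endfacet
  facet normal -1.0000 0.0000 0.0000
    outer loop
      vertex 0.0 0.0 22.6
      vertex 0.0 15.5 0.0
      vertex 0.0 0.0 0.0
    endloop
  endfacet
  facet normal 1.0000 0.0000 0.0000
    outer loop
      vertex 28.1 0.0 0.0
      vertex 28.1 15.5 0.0
      vertex 28.1 0.0 22.6
    endloop
  endfacet
endsolid part

The G0 Z moves step by Δz≈5.7 mm. The G1 loops shrink linearly with z, so the solid tapers from its base footprint up to z≈22.6. Closing with a flat bottom cap and the tapered top and triangulating gives 8 facets — a wedge (ramp): 28.1 × 15.5 mm base, rising to 22.6 mm along the y=0 edge and sloping linearly to z=0 at y=15.5.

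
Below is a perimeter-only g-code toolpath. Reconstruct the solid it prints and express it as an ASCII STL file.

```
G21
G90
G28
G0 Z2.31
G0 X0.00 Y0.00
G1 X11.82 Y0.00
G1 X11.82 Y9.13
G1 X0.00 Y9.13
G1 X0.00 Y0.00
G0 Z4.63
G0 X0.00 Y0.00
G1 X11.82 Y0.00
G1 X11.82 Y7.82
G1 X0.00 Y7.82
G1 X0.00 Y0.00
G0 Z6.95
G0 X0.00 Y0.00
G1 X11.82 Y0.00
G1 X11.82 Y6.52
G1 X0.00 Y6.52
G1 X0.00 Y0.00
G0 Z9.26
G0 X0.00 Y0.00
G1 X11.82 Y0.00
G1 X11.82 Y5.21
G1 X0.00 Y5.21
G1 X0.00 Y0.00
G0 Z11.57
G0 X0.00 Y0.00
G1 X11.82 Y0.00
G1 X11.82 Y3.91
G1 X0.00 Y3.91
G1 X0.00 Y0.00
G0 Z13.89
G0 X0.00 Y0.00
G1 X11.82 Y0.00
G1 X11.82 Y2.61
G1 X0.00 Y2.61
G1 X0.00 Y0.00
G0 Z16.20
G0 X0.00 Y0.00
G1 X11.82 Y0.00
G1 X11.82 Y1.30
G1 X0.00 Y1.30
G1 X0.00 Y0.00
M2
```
solid part
  facet normal 0.0000 0.0000 -1.0000
    outer loop
      vertex 11.82 10.43 0.00
      vertex 11.82 0.00 0.00
      vertex 0.00 0.00 0.00
    endloop
  endfacet
  facet normal 0.0000 0.0000 -1.0000
    outer loop
      vertex 0.00 10.43 0.00
      vertex 11.82 10.43 0.00
      vertex 0.00 0.00 0.00
    endloop
  endfacet
  facet normal 0.0000 -1.0000 0.0000
    outer loop
      vertex 0.00 0.00 0.00
      vertex 11.82 0.00 0.00
      vertex 11.82 0.00 18.52
    endloop
  endfacet
  facet normal 0.0000 -1.0000 0.0000
    outer loop
      vertex 0.00 0.00 0.00
      vertex 11.82 0.00 18.52
      vertex 0.00 0.00 18.52
    endloop
  endfacet
  facet normal 0.0000 0.8713 0.4907
    outer loop
      vertex 0.00 0.00 18.52
      vertex 11.82 0.00 18.52
      vertex 11.82 10.43 0.00
    endloop
  endfacet
  facet normal 0.0000 0.8713 0.4907
    outer loop
      vertex 0.00 0.00 18.52
      vertex 11.82 10.43 0.00
      vertex 0.00 10.43 0.00
    endloop
  endfacet
  facet normal -1.0000 0.0000 0.0000
    outer loop
      vertex 0.00 0.00 18.52
      vertex 0.00 10.43 0.00
      vertex 0.00 0.00 0.00
    endloop
  endfacet
  facet normal 1.0000 0.0000 0.0000
    outer loop
      vertex 11.82 0.00 0.00
      vertex 11.82 10.43 0.00
      vertex 11.82 0.00 18.52
    endloop
  endfacet
endsolid part

The G0 Z moves step by Δz≈2.31 mm. The G1 loops shrink linearly with z, so the solid tapers from its base footprint up to z≈18.5. Closing with a flat bottom cap and the tapered top and triangulating gives 8 facets — a wedge (ramp): 11.8 × 10.4 mm base, rising to 18.5 mm along the y=0 edge and sloping linearly to z=0 at y=10.4.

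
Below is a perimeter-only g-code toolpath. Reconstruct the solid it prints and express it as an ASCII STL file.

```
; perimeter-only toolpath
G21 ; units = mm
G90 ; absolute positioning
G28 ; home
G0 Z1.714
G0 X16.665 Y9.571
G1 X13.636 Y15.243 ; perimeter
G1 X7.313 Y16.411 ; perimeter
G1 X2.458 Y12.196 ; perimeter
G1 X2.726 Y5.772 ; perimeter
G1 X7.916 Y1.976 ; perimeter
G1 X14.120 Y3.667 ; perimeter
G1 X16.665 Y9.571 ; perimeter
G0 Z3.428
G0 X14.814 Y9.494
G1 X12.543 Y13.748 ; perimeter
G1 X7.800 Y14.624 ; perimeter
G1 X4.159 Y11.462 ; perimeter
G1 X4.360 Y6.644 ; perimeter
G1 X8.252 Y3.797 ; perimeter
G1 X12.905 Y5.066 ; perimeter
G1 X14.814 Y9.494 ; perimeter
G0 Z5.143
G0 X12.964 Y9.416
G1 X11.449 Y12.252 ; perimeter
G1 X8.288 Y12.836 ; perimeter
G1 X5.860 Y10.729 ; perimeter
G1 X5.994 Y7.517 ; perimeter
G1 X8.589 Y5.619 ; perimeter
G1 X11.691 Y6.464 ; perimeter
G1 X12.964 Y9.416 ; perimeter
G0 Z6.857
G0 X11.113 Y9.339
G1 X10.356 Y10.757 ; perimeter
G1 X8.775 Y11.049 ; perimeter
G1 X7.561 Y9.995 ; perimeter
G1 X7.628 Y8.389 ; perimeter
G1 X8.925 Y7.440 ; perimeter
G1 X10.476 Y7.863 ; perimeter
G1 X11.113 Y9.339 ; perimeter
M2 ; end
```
solid part
  facet normal 0.0000 0.0000 -1.0000
    outer loop
      vertex 6.826 18.198 0.000
      vertex 14.730 16.738 0.000
      vertex 18.516 9.648 0.000
    endloop
  endfacet
  facet normal 0.0000 0.0000 -1.0000
    outer loop
      vertex 0.757 12.929 0.000
      vertex 6.826 18.198 0.000
      vertex 18.516 9.648 0.000
    endloop
  endfacet
  facet normal 0.0000 0.0000 -1.0000
    outer loop
      vertex 1.092 4.899 0.000
      vertex 0.757 12.929 0.000
      vertex 18.516 9.648 0.000
    endloop
  endfacet
  facet normal 0.0000 0.0000 -1.0000
    outer loop
      vertex 7.579 0.154 0.000
      vertex 1.092 4.899 0.000
      vertex 18.516 9.648 0.000
    endloop
  endfacet
  facet normal 0.0000 0.0000 -1.0000
    outer loop
      vertex 15.334 2.268 0.000
      vertex 7.579 0.154 0.000
      vertex 18.516 9.648 0.000
    endloop
  endfacet
  facet normal 0.6320 0.3375 0.6976
    outer loop
      vertex 18.516 9.648 0.000
      vertex 14.730 16.738 0.000
      vertex 9.262 9.262 8.571
    endloop
  endfacet
  facet normal 0.1301 0.7046 0.6976
    outer loop
      vertex 14.730 16.738 0.000
      vertex 6.826 18.198 0.000
      vertex 9.262 9.262 8.571
    endloop
  endfacet
  facet normal -0.4697 0.5410 0.6976
    outer loop
      vertex 6.826 18.198 0.000
      vertex 0.757 12.929 0.000
      vertex 9.262 9.262 8.571
    endloop
  endfacet
  facet normal -0.7159 -0.0299 0.6976
    outer loop
      vertex 0.757 12.929 0.000
      vertex 1.092 4.899 0.000
      vertex 9.262 9.262 8.571
    endloop
  endfacet
  facet normal -0.4230 -0.5783 0.6976
    outer loop
      vertex 1.092 4.899 0.000
      vertex 7.579 0.154 0.000
      vertex 9.262 9.262 8.571
    endloop
  endfacet
  facet normal 0.1884 -0.6913 0.6976
    outer loop
      vertex 7.579 0.154 0.000
      vertex 15.334 2.268 0.000
      vertex 9.262 9.262 8.571
    endloop
  endfacet
  facet normal 0.6579 -0.2837 0.6976
    outer loop
      vertex 15.334 2.268 0.000
      vertex 18.516 9.648 0.000
      vertex 9.262 9.262 8.571
    endloop
  endfacet
endsolid part

The G0 Z moves step by Δz≈1.714 mm. The G1 loops shrink linearly with z, so the solid tapers from its base footprint up to z≈8.57. Closing with a flat bottom cap and the tapered top and triangulating gives 12 facets — a regular 7-sided pyramid, base circumscribed radius ≈ 9.26 mm, apex at z ≈ 8.57 mm.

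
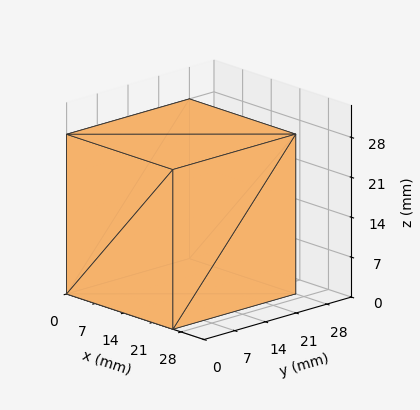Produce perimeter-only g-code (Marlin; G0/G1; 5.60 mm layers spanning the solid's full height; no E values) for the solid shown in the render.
Reading the render: the shape is a rectangular box, roughly 26 × 28 mm footprint and 28 mm tall (dimensions read to the nearest mm from the axis ticks). For the g-code, the solid's height is divided into equal slices at the stated Δz and each level perimeter traced with G1 moves after a G0 lift.

; perimeter-only toolpath
G21 ; units = mm
G90 ; absolute positioning
G28 ; home
; layer 1
G0 Z5.60
G0 X0.00 Y0.00
G1 X26.00 Y0.00
G1 X26.00 Y28.00
G1 X0.00 Y28.00
G1 X0.00 Y0.00
; layer 2
G0 Z11.20
G0 X0.00 Y0.00
G1 X26.00 Y0.00
G1 X26.00 Y28.00
G1 X0.00 Y28.00
G1 X0.00 Y0.00
; layer 3
G0 Z16.80
G0 X0.00 Y0.00
G1 X26.00 Y0.00
G1 X26.00 Y28.00
G1 X0.00 Y28.00
G1 X0.00 Y0.00
; layer 4
G0 Z22.40
G0 X0.00 Y0.00
G1 X26.00 Y0.00
G1 X26.00 Y28.00
G1 X0.00 Y28.00
G1 X0.00 Y0.00
; layer 5
G0 Z28.00
G0 X0.00 Y0.00
G1 X26.00 Y0.00
G1 X26.00 Y28.00
G1 X0.00 Y28.00
G1 X0.00 Y0.00
M2 ; end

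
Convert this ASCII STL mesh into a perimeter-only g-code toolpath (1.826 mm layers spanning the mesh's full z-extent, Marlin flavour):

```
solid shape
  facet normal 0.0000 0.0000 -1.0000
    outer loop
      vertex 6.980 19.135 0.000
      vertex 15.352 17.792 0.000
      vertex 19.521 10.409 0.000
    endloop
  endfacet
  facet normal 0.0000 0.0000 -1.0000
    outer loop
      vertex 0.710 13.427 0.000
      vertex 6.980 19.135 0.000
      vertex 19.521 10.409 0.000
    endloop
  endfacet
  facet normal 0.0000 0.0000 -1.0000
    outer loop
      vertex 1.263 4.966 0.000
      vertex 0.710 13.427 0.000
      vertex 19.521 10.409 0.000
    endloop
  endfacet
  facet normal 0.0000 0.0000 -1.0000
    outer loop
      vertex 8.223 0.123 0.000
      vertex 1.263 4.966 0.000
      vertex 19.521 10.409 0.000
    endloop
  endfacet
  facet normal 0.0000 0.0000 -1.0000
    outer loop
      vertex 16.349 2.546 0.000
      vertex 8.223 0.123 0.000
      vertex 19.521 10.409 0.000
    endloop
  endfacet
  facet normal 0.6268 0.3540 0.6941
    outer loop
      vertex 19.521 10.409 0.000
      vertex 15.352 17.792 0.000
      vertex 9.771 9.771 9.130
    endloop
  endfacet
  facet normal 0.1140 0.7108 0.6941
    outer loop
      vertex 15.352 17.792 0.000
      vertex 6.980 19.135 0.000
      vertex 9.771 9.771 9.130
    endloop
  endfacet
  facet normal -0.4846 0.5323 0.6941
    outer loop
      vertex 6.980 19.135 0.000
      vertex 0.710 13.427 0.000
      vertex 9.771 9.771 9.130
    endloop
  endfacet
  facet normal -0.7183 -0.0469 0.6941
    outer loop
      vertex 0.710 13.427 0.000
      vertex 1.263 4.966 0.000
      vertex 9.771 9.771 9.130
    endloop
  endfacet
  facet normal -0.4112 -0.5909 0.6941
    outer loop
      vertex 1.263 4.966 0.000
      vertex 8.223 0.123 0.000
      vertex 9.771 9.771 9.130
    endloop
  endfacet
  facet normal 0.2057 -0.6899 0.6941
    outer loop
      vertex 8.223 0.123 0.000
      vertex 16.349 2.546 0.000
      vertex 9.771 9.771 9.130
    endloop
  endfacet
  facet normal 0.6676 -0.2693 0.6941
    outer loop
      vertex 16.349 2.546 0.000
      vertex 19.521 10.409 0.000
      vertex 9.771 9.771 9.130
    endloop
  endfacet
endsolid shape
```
; perimeter-only toolpath
G21 ; units = mm
G90 ; absolute positioning
G28 ; home
; layer 1
G0 Z1.826
G0 X17.571 Y10.281
G1 X14.236 Y16.188
G1 X7.538 Y17.262
G1 X2.522 Y12.696
G1 X2.965 Y5.927
G1 X8.533 Y2.053
G1 X15.033 Y3.991
G1 X17.571 Y10.281
; layer 2
G0 Z3.652
G0 X15.621 Y10.154
G1 X13.120 Y14.584
G1 X8.096 Y15.389
G1 X4.334 Y11.965
G1 X4.666 Y6.888
G1 X8.842 Y3.982
G1 X13.718 Y5.436
G1 X15.621 Y10.154
; layer 3
G0 Z5.478
G0 X13.671 Y10.026
G1 X12.003 Y12.979
G1 X8.655 Y13.517
G1 X6.147 Y11.233
G1 X6.368 Y7.849
G1 X9.152 Y5.912
G1 X12.402 Y6.881
G1 X13.671 Y10.026
; layer 4
G0 Z7.304
G0 X11.721 Y9.899
G1 X10.887 Y11.375
G1 X9.213 Y11.644
G1 X7.959 Y10.502
G1 X8.069 Y8.810
G1 X9.461 Y7.841
G1 X11.087 Y8.326
G1 X11.721 Y9.899
M2 ; end

The solid is a regular 7-sided pyramid, base circumscribed radius ≈ 9.77 mm, apex at z ≈ 9.13 mm. Slicing at Δz = 1.826 mm — 5 equal slices spanning the solid's height, so layer i sits at z = i·h/5 — gives 4 non-empty perimeters. Each is a 7-segment closed polygon; G0 lifts to the layer z and rapids to the start vertex, then G1 traces the edges. The cross-section shrinks linearly with z (the slice at the apex is degenerate and omitted).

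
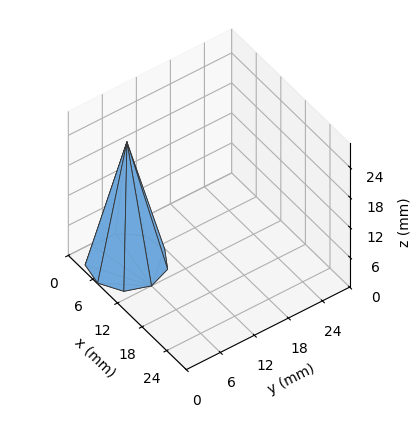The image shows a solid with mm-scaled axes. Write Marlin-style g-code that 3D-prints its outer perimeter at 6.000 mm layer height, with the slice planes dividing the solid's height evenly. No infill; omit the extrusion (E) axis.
Reading the render: the shape is a regular 9-sided pyramid, base circumscribed radius ≈ 6 mm, apex at z ≈ 24 mm (dimensions read to the nearest mm from the axis ticks). For the g-code, the solid's height is divided into equal slices at the stated Δz and each level perimeter traced with G1 moves after a G0 lift.

; perimeter-only toolpath
G21 ; units = mm
G90 ; absolute positioning
G28 ; home
; layer 1
G0 Z6.000
G0 X10.500 Y6.000
G1 X9.447 Y8.893
G1 X6.781 Y10.432
G1 X3.750 Y9.897
G1 X1.772 Y7.539
G1 X1.772 Y4.461
G1 X3.750 Y2.103
G1 X6.781 Y1.568
G1 X9.447 Y3.107
G1 X10.500 Y6.000
; layer 2
G0 Z12.000
G0 X9.000 Y6.000
G1 X8.298 Y7.928
G1 X6.521 Y8.954
G1 X4.500 Y8.598
G1 X3.181 Y7.026
G1 X3.181 Y4.974
G1 X4.500 Y3.402
G1 X6.521 Y3.046
G1 X8.298 Y4.072
G1 X9.000 Y6.000
; layer 3
G0 Z18.000
G0 X7.500 Y6.000
G1 X7.149 Y6.964
G1 X6.261 Y7.477
G1 X5.250 Y7.299
G1 X4.590 Y6.513
G1 X4.590 Y5.487
G1 X5.250 Y4.701
G1 X6.261 Y4.523
G1 X7.149 Y5.036
G1 X7.500 Y6.000
M2 ; end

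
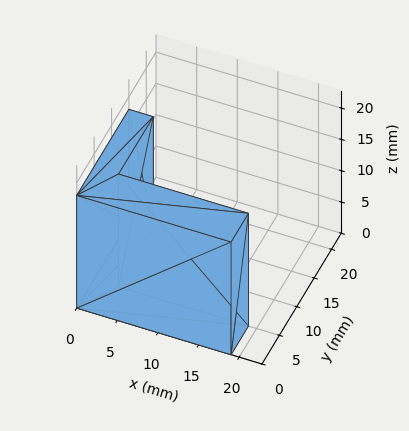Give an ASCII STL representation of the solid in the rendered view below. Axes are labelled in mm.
Reading the render: the shape is an L-shaped prism: outer 19 × 15 mm, arm thicknesses ≈ 5 mm (horizontal) and 3 mm (vertical), extruded 18 mm in z (dimensions read to the nearest mm from the axis ticks). For the STL, each face is triangulated and given an outward normal.

solid part
  facet normal 0.0000 0.0000 -1.0000
    outer loop
      vertex 19.000 5.000 0.000
      vertex 19.000 0.000 0.000
      vertex 0.000 0.000 0.000
    endloop
  endfacet
  facet normal 0.0000 0.0000 -1.0000
    outer loop
      vertex 3.000 5.000 0.000
      vertex 19.000 5.000 0.000
      vertex 0.000 0.000 0.000
    endloop
  endfacet
  facet normal 0.0000 0.0000 -1.0000
    outer loop
      vertex 3.000 15.000 0.000
      vertex 3.000 5.000 0.000
      vertex 0.000 0.000 0.000
    endloop
  endfacet
  facet normal 0.0000 0.0000 -1.0000
    outer loop
      vertex 0.000 15.000 0.000
      vertex 3.000 15.000 0.000
      vertex 0.000 0.000 0.000
    endloop
  endfacet
  facet normal 0.0000 0.0000 1.0000
    outer loop
      vertex 0.000 0.000 18.000
      vertex 19.000 0.000 18.000
      vertex 19.000 5.000 18.000
    endloop
  endfacet
  facet normal 0.0000 0.0000 1.0000
    outer loop
      vertex 0.000 0.000 18.000
      vertex 19.000 5.000 18.000
      vertex 3.000 5.000 18.000
    endloop
  endfacet
  facet normal 0.0000 0.0000 1.0000
    outer loop
      vertex 0.000 0.000 18.000
      vertex 3.000 5.000 18.000
      vertex 3.000 15.000 18.000
    endloop
  endfacet
  facet normal 0.0000 0.0000 1.0000
    outer loop
      vertex 0.000 0.000 18.000
      vertex 3.000 15.000 18.000
      vertex 0.000 15.000 18.000
    endloop
  endfacet
  facet normal 0.0000 -1.0000 0.0000
    outer loop
      vertex 0.000 0.000 0.000
      vertex 19.000 0.000 0.000
      vertex 19.000 0.000 18.000
    endloop
  endfacet
  facet normal 0.0000 -1.0000 0.0000
    outer loop
      vertex 0.000 0.000 0.000
      vertex 19.000 0.000 18.000
      vertex 0.000 0.000 18.000
    endloop
  endfacet
  facet normal 1.0000 0.0000 0.0000
    outer loop
      vertex 19.000 0.000 0.000
      vertex 19.000 5.000 0.000
      vertex 19.000 5.000 18.000
    endloop
  endfacet
  facet normal 1.0000 0.0000 0.0000
    outer loop
      vertex 19.000 0.000 0.000
      vertex 19.000 5.000 18.000
      vertex 19.000 0.000 18.000
    endloop
  endfacet
  facet normal 0.0000 1.0000 0.0000
    outer loop
      vertex 19.000 5.000 0.000
      vertex 3.000 5.000 0.000
      vertex 3.000 5.000 18.000
    endloop
  endfacet
  facet normal 0.0000 1.0000 0.0000
    outer loop
      vertex 19.000 5.000 0.000
      vertex 3.000 5.000 18.000
      vertex 19.000 5.000 18.000
    endloop
  endfacet
  facet normal 1.0000 0.0000 0.0000
    outer loop
      vertex 3.000 5.000 0.000
      vertex 3.000 15.000 0.000
      vertex 3.000 15.000 18.000
    endloop
  endfacet
  facet normal 1.0000 0.0000 0.0000
    outer loop
      vertex 3.000 5.000 0.000
      vertex 3.000 15.000 18.000
      vertex 3.000 5.000 18.000
    endloop
  endfacet
  facet normal 0.0000 1.0000 0.0000
    outer loop
      vertex 3.000 15.000 0.000
      vertex 0.000 15.000 0.000
      vertex 0.000 15.000 18.000
    endloop
  endfacet
  facet normal 0.0000 1.0000 0.0000
    outer loop
      vertex 3.000 15.000 0.000
      vertex 0.000 15.000 18.000
      vertex 3.000 15.000 18.000
    endloop
  endfacet
  facet normal -1.0000 0.0000 0.0000
    outer loop
      vertex 0.000 15.000 0.000
      vertex 0.000 0.000 0.000
      vertex 0.000 0.000 18.000
    endloop
  endfacet
  facet normal -1.0000 0.0000 0.0000
    outer loop
      vertex 0.000 15.000 0.000
      vertex 0.000 0.000 18.000
      vertex 0.000 15.000 18.000
    endloop
  endfacet
endsolid part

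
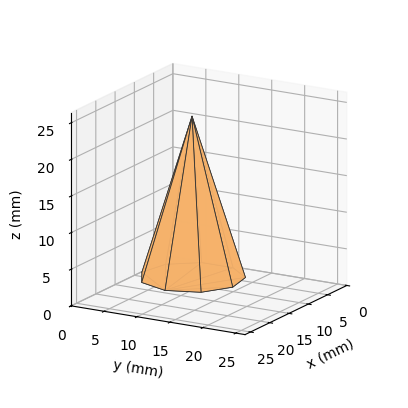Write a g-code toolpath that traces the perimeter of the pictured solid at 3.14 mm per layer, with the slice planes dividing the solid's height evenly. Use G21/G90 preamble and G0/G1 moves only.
Reading the render: the shape is a regular 9-sided pyramid, base circumscribed radius ≈ 7 mm, apex at z ≈ 22 mm (dimensions read to the nearest mm from the axis ticks). For the g-code, the solid's height is divided into equal slices at the stated Δz and each level perimeter traced with G1 moves after a G0 lift.

; perimeter-only toolpath
G21 ; units = mm
G90 ; absolute positioning
G28 ; home
; layer 1
G0 Z3.14
G0 X13.00 Y7.00
G1 X11.59 Y10.86
G1 X8.05 Y12.91
G1 X4.00 Y12.19
G1 X1.36 Y9.05
G1 X1.36 Y4.95
G1 X4.00 Y1.81
G1 X8.05 Y1.09
G1 X11.59 Y3.14
G1 X13.00 Y7.00
; layer 2
G0 Z6.29
G0 X12.00 Y7.00
G1 X10.83 Y10.21
G1 X7.87 Y11.92
G1 X4.50 Y11.33
G1 X2.30 Y8.71
G1 X2.30 Y5.29
G1 X4.50 Y2.67
G1 X7.87 Y2.08
G1 X10.83 Y3.79
G1 X12.00 Y7.00
; layer 3
G0 Z9.43
G0 X11.00 Y7.00
G1 X10.06 Y9.57
G1 X7.70 Y10.94
G1 X5.00 Y10.46
G1 X3.24 Y8.37
G1 X3.24 Y5.63
G1 X5.00 Y3.54
G1 X7.70 Y3.06
G1 X10.06 Y4.43
G1 X11.00 Y7.00
; layer 4
G0 Z12.57
G0 X10.00 Y7.00
G1 X9.30 Y8.93
G1 X7.52 Y9.95
G1 X5.50 Y9.60
G1 X4.18 Y8.02
G1 X4.18 Y5.98
G1 X5.50 Y4.40
G1 X7.52 Y4.05
G1 X9.30 Y5.07
G1 X10.00 Y7.00
; layer 5
G0 Z15.71
G0 X9.00 Y7.00
G1 X8.53 Y8.29
G1 X7.35 Y8.97
G1 X6.00 Y8.73
G1 X5.12 Y7.68
G1 X5.12 Y6.32
G1 X6.00 Y5.27
G1 X7.35 Y5.03
G1 X8.53 Y5.71
G1 X9.00 Y7.00
; layer 6
G0 Z18.86
G0 X8.00 Y7.00
G1 X7.77 Y7.64
G1 X7.17 Y7.98
G1 X6.50 Y7.87
G1 X6.06 Y7.34
G1 X6.06 Y6.66
G1 X6.50 Y6.13
G1 X7.17 Y6.02
G1 X7.77 Y6.36
G1 X8.00 Y7.00
M2 ; end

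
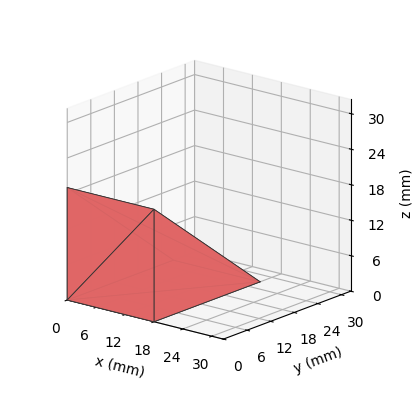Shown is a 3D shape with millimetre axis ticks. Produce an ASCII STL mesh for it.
Reading the render: the shape is a wedge (ramp): 18 × 27 mm base, rising to 19 mm along the y=0 edge and sloping linearly to z=0 at y=27 (dimensions read to the nearest mm from the axis ticks). For the STL, each face is triangulated and given an outward normal.

solid part
  facet normal 0.0000 0.0000 -1.0000
    outer loop
      vertex 18.0 27.0 0.0
      vertex 18.0 0.0 0.0
      vertex 0.0 0.0 0.0
    endloop
  endfacet
  facet normal 0.0000 0.0000 -1.0000
    outer loop
      vertex 0.0 27.0 0.0
      vertex 18.0 27.0 0.0
      vertex 0.0 0.0 0.0
    endloop
  endfacet
  facet normal 0.0000 -1.0000 0.0000
    outer loop
      vertex 0.0 0.0 0.0
      vertex 18.0 0.0 0.0
      vertex 18.0 0.0 19.0
    endloop
  endfacet
  facet normal 0.0000 -1.0000 0.0000
    outer loop
      vertex 0.0 0.0 0.0
      vertex 18.0 0.0 19.0
      vertex 0.0 0.0 19.0
    endloop
  endfacet
  facet normal 0.0000 0.5755 0.8178
    outer loop
      vertex 0.0 0.0 19.0
      vertex 18.0 0.0 19.0
      vertex 18.0 27.0 0.0
    endloop
  endfacet
  facet normal 0.0000 0.5755 0.8178
    outer loop
      vertex 0.0 0.0 19.0
      vertex 18.0 27.0 0.0
      vertex 0.0 27.0 0.0
    endloop
  endfacet
  facet normal -1.0000 0.0000 0.0000
    outer loop
      vertex 0.0 0.0 19.0
      vertex 0.0 27.0 0.0
      vertex 0.0 0.0 0.0
    endloop
  endfacet
  facet normal 1.0000 0.0000 0.0000
    outer loop
      vertex 18.0 0.0 0.0
      vertex 18.0 27.0 0.0
      vertex 18.0 0.0 19.0
    endloop
  endfacet
endsolid part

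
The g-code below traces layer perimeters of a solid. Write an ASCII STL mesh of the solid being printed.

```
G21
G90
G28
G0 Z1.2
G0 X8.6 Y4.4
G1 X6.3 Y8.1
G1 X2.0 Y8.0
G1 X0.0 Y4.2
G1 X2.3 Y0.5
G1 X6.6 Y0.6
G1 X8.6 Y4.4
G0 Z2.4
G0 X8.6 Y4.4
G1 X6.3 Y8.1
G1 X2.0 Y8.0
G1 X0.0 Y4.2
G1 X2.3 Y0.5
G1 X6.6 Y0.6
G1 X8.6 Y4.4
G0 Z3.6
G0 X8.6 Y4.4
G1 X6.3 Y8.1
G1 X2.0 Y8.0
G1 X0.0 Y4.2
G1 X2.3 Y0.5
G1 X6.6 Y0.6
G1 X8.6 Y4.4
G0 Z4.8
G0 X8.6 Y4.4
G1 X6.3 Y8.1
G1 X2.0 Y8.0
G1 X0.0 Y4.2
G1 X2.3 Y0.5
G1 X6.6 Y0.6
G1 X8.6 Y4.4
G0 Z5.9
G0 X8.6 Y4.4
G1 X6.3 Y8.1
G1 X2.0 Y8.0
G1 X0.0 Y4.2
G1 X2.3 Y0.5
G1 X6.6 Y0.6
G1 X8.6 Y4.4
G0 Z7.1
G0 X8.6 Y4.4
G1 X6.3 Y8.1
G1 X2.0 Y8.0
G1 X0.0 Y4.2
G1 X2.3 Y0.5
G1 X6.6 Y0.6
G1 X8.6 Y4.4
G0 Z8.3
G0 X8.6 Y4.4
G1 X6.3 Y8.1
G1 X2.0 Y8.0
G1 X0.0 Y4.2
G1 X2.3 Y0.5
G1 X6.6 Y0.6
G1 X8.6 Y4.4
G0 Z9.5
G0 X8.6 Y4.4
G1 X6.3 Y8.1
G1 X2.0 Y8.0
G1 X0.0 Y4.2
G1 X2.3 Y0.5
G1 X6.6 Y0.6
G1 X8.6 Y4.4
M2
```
solid part
  facet normal 0.0000 0.0000 -1.0000
    outer loop
      vertex 2.0 8.0 0.0
      vertex 6.3 8.1 0.0
      vertex 8.6 4.4 0.0
    endloop
  endfacet
  facet normal 0.0000 0.0000 -1.0000
    outer loop
      vertex 0.0 4.2 0.0
      vertex 2.0 8.0 0.0
      vertex 8.6 4.4 0.0
    endloop
  endfacet
  facet normal 0.0000 0.0000 -1.0000
    outer loop
      vertex 2.3 0.5 0.0
      vertex 0.0 4.2 0.0
      vertex 8.6 4.4 0.0
    endloop
  endfacet
  facet normal 0.0000 0.0000 -1.0000
    outer loop
      vertex 6.6 0.6 0.0
      vertex 2.3 0.5 0.0
      vertex 8.6 4.4 0.0
    endloop
  endfacet
  facet normal 0.0000 0.0000 1.0000
    outer loop
      vertex 8.6 4.4 9.5
      vertex 6.3 8.1 9.5
      vertex 2.0 8.0 9.5
    endloop
  endfacet
  facet normal 0.0000 0.0000 1.0000
    outer loop
      vertex 8.6 4.4 9.5
      vertex 2.0 8.0 9.5
      vertex 0.0 4.2 9.5
    endloop
  endfacet
  facet normal 0.0000 0.0000 1.0000
    outer loop
      vertex 8.6 4.4 9.5
      vertex 0.0 4.2 9.5
      vertex 2.3 0.5 9.5
    endloop
  endfacet
  facet normal 0.0000 0.0000 1.0000
    outer loop
      vertex 8.6 4.4 9.5
      vertex 2.3 0.5 9.5
      vertex 6.6 0.6 9.5
    endloop
  endfacet
  facet normal 0.8493 0.5279 0.0000
    outer loop
      vertex 8.6 4.4 0.0
      vertex 6.3 8.1 0.0
      vertex 6.3 8.1 9.5
    endloop
  endfacet
  facet normal 0.8493 0.5279 0.0000
    outer loop
      vertex 8.6 4.4 0.0
      vertex 6.3 8.1 9.5
      vertex 8.6 4.4 9.5
    endloop
  endfacet
  facet normal -0.0232 0.9997 0.0000
    outer loop
      vertex 6.3 8.1 0.0
      vertex 2.0 8.0 0.0
      vertex 2.0 8.0 9.5
    endloop
  endfacet
  facet normal -0.0232 0.9997 0.0000
    outer loop
      vertex 6.3 8.1 0.0
      vertex 2.0 8.0 9.5
      vertex 6.3 8.1 9.5
    endloop
  endfacet
  facet normal -0.8849 0.4657 0.0000
    outer loop
      vertex 2.0 8.0 0.0
      vertex 0.0 4.2 0.0
      vertex 0.0 4.2 9.5
    endloop
  endfacet
  facet normal -0.8849 0.4657 0.0000
    outer loop
      vertex 2.0 8.0 0.0
      vertex 0.0 4.2 9.5
      vertex 2.0 8.0 9.5
    endloop
  endfacet
  facet normal -0.8493 -0.5279 0.0000
    outer loop
      vertex 0.0 4.2 0.0
      vertex 2.3 0.5 0.0
      vertex 2.3 0.5 9.5
    endloop
  endfacet
  facet normal -0.8493 -0.5279 0.0000
    outer loop
      vertex 0.0 4.2 0.0
      vertex 2.3 0.5 9.5
      vertex 0.0 4.2 9.5
    endloop
  endfacet
  facet normal 0.0232 -0.9997 0.0000
    outer loop
      vertex 2.3 0.5 0.0
      vertex 6.6 0.6 0.0
      vertex 6.6 0.6 9.5
    endloop
  endfacet
  facet normal 0.0232 -0.9997 0.0000
    outer loop
      vertex 2.3 0.5 0.0
      vertex 6.6 0.6 9.5
      vertex 2.3 0.5 9.5
    endloop
  endfacet
  facet normal 0.8849 -0.4657 0.0000
    outer loop
      vertex 6.6 0.6 0.0
      vertex 8.6 4.4 0.0
      vertex 8.6 4.4 9.5
    endloop
  endfacet
  facet normal 0.8849 -0.4657 0.0000
    outer loop
      vertex 6.6 0.6 0.0
      vertex 8.6 4.4 9.5
      vertex 6.6 0.6 9.5
    endloop
  endfacet
endsolid part

The G0 Z moves step by Δz≈1.2 mm. Every layer's G1 loop is the same polygon, so the solid is a straight extrusion of it from z=0 to z≈9.5. Closing with flat bottom and top caps and triangulating gives 20 facets — a regular 6-sided prism (a cylinder approximated with 6 flat sides), circumscribed radius ≈ 4.3 mm, height ≈ 9.5 mm.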